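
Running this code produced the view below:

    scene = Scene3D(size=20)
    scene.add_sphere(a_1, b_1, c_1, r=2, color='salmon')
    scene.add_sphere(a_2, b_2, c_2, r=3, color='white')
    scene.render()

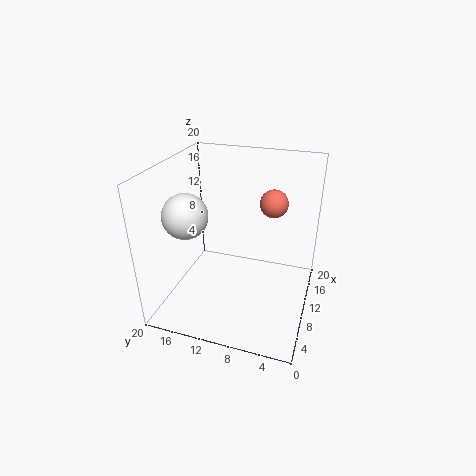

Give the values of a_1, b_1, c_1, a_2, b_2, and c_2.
a_1 = 14, b_1 = 6, c_1 = 14, a_2 = 6.5, b_2 = 16, c_2 = 14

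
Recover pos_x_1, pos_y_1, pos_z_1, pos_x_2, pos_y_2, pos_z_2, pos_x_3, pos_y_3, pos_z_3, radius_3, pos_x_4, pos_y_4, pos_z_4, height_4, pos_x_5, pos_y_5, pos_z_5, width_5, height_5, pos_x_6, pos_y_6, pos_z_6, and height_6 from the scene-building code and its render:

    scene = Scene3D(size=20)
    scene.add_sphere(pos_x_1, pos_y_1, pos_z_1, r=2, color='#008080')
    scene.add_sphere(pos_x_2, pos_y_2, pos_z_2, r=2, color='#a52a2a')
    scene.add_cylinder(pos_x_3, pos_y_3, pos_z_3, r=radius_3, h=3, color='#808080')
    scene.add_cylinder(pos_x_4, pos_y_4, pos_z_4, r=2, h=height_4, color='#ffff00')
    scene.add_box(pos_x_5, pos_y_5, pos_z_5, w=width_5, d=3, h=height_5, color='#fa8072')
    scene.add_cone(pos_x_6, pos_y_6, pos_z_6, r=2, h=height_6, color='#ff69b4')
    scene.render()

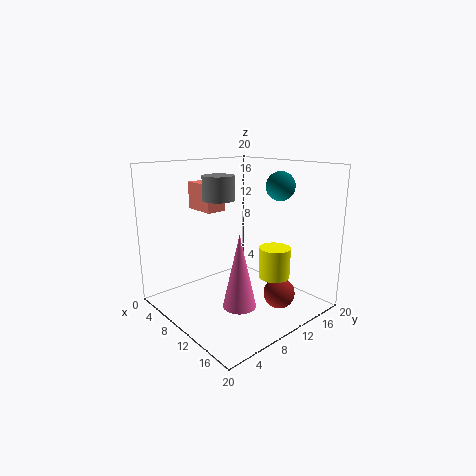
pos_x_1 = 13, pos_y_1 = 15, pos_z_1 = 17, pos_x_2 = 17, pos_y_2 = 11, pos_z_2 = 4, pos_x_3 = 11, pos_y_3 = 6, pos_z_3 = 16, radius_3 = 2, pos_x_4 = 16, pos_y_4 = 11, pos_z_4 = 6, height_4 = 4, pos_x_5 = 1, pos_y_5 = 8, pos_z_5 = 13, width_5 = 5, height_5 = 4, pos_x_6 = 16, pos_y_6 = 5, pos_z_6 = 4, height_6 = 9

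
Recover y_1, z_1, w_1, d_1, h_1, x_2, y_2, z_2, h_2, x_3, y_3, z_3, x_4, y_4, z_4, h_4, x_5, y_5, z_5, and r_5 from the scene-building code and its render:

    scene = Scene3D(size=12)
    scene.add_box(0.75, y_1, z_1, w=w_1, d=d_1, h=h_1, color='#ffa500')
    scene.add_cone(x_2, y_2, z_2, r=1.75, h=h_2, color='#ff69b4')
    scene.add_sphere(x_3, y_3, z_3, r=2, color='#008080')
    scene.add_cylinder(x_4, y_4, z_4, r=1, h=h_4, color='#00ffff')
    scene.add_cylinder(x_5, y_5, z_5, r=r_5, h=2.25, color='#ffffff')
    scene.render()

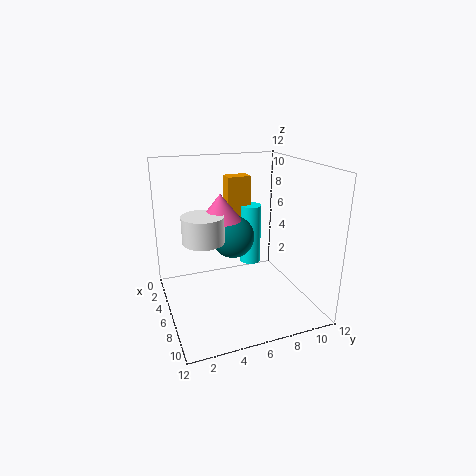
y_1 = 6.5, z_1 = 5, w_1 = 1.5, d_1 = 2.25, h_1 = 5.25, x_2 = 4.5, y_2 = 5, z_2 = 7.25, h_2 = 2.25, x_3 = 2.75, y_3 = 6.75, z_3 = 4.75, x_4 = 2.25, y_4 = 8.75, z_4 = 1.75, h_4 = 5.75, x_5 = 5.25, y_5 = 3.25, z_5 = 5.75, r_5 = 1.75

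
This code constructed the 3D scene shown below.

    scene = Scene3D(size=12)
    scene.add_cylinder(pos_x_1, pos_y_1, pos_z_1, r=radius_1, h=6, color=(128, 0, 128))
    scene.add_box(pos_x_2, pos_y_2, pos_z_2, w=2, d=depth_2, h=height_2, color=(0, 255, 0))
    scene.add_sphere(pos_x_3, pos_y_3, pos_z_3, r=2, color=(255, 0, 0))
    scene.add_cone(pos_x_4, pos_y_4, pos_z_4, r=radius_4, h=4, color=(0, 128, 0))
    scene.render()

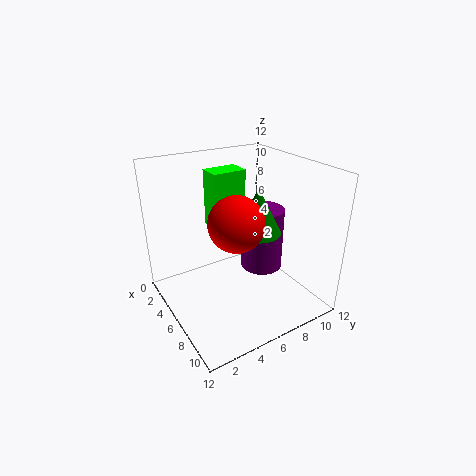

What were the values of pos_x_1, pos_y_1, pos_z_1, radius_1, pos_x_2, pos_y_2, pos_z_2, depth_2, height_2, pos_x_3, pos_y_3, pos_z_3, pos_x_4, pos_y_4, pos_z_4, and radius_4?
pos_x_1 = 4
pos_y_1 = 10
pos_z_1 = 1
radius_1 = 2
pos_x_2 = 2
pos_y_2 = 5
pos_z_2 = 6
depth_2 = 3
height_2 = 5
pos_x_3 = 9
pos_y_3 = 4
pos_z_3 = 9
pos_x_4 = 6
pos_y_4 = 8
pos_z_4 = 6
radius_4 = 2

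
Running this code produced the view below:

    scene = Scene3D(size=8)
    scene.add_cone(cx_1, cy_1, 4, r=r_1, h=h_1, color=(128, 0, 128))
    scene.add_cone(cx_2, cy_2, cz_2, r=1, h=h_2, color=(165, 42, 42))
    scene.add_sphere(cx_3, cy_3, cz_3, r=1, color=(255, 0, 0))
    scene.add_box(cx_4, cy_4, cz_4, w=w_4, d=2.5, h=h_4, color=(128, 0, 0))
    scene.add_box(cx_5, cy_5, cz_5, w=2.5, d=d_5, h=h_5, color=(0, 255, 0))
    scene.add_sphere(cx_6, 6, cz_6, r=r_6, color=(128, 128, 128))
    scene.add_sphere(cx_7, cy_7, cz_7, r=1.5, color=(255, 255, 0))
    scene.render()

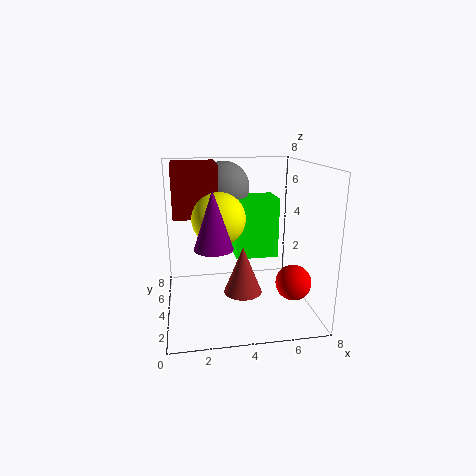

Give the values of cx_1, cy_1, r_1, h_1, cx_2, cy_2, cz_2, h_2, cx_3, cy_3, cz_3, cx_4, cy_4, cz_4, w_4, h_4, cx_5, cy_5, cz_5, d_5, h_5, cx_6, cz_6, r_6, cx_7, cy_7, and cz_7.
cx_1 = 2.5; cy_1 = 2.5; r_1 = 1; h_1 = 3; cx_2 = 4; cy_2 = 2.5; cz_2 = 1.5; h_2 = 2.5; cx_3 = 7; cy_3 = 3; cz_3 = 1.5; cx_4 = 0.5; cy_4 = 4.5; cz_4 = 5; w_4 = 2.5; h_4 = 3; cx_5 = 4; cy_5 = 4.5; cz_5 = 2.5; d_5 = 2; h_5 = 3.5; cx_6 = 3.5; cz_6 = 6.5; r_6 = 1.5; cx_7 = 3; cy_7 = 4.5; cz_7 = 5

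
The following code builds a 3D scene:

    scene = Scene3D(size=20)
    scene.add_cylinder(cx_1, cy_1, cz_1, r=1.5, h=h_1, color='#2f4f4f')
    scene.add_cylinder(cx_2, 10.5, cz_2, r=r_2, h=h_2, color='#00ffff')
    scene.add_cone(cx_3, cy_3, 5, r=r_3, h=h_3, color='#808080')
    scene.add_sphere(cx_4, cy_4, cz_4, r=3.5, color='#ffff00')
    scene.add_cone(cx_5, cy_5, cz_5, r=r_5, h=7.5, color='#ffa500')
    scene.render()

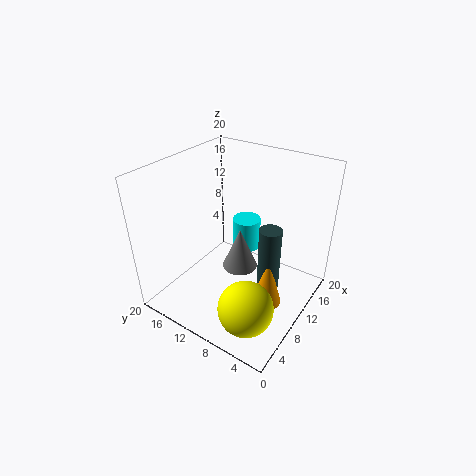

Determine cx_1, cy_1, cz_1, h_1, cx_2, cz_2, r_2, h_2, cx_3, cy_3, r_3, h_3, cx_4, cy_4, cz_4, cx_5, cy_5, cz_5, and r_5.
cx_1 = 10; cy_1 = 5; cz_1 = 4; h_1 = 9; cx_2 = 13; cz_2 = 7; r_2 = 2; h_2 = 4.5; cx_3 = 10.5; cy_3 = 10; r_3 = 2.5; h_3 = 6; cx_4 = 3.5; cy_4 = 4.5; cz_4 = 5; cx_5 = 9; cy_5 = 4.5; cz_5 = 2; r_5 = 2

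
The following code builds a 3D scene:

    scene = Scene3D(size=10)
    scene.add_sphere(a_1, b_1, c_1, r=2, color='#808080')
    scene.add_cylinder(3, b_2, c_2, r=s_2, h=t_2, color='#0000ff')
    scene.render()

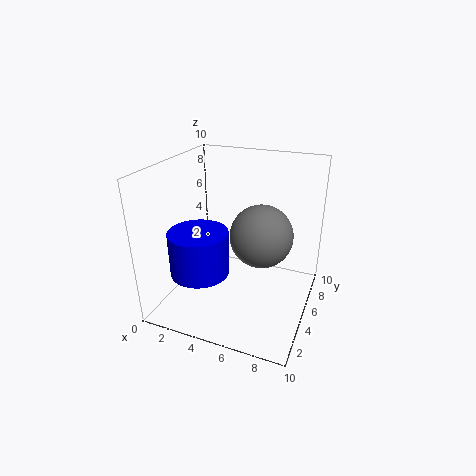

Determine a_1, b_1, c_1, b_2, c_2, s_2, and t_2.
a_1 = 7; b_1 = 4; c_1 = 6; b_2 = 3; c_2 = 3; s_2 = 2; t_2 = 3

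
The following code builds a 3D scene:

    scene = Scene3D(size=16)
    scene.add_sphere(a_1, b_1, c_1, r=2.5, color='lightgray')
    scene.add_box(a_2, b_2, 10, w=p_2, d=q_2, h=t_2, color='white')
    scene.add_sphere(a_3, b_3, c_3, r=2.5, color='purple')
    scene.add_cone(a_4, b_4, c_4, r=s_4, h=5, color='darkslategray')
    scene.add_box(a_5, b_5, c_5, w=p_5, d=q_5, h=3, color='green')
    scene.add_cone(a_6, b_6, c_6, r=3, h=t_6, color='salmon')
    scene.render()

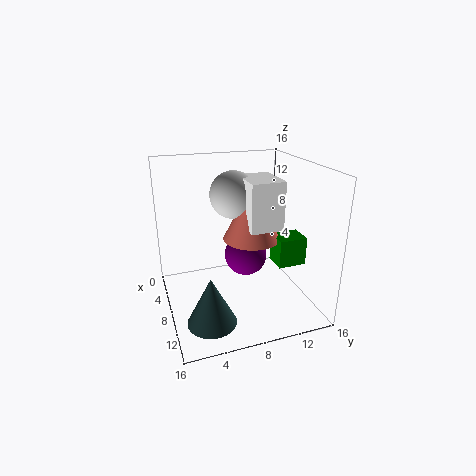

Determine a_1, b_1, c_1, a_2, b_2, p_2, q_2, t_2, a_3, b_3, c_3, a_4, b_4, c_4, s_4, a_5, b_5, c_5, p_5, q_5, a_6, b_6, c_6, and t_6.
a_1 = 8, b_1 = 7.5, c_1 = 13, a_2 = 7.5, b_2 = 8, p_2 = 4.5, q_2 = 3.5, t_2 = 5, a_3 = 6.5, b_3 = 9.5, c_3 = 5, a_4 = 13, b_4 = 3.5, c_4 = 1.5, s_4 = 2.5, a_5 = 10, b_5 = 11, c_5 = 6, p_5 = 2.5, q_5 = 3, a_6 = 9.5, b_6 = 9, c_6 = 8.5, t_6 = 6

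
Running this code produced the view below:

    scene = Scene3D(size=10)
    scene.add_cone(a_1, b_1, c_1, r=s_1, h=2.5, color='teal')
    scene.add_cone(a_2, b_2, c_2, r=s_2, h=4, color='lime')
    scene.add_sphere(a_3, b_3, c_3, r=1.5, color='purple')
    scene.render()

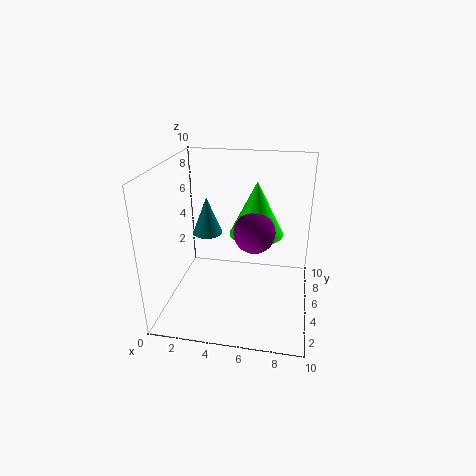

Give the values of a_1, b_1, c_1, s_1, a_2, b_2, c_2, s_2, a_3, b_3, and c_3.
a_1 = 3
b_1 = 4.5
c_1 = 5.5
s_1 = 1
a_2 = 6
b_2 = 7
c_2 = 4.5
s_2 = 2
a_3 = 6
b_3 = 6
c_3 = 5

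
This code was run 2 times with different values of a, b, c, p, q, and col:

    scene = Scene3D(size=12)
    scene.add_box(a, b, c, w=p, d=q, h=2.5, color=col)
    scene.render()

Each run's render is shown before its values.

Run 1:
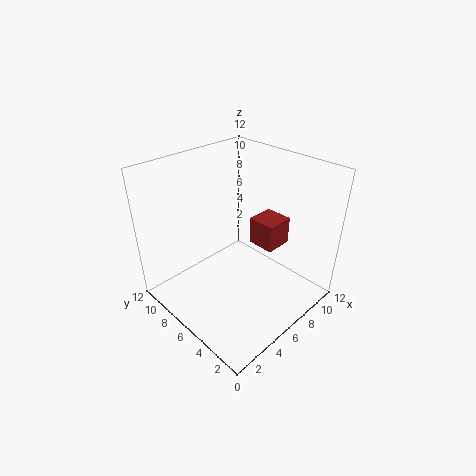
a = 8.5, b = 4.5, c = 4, p = 2.5, q = 2.5, col = 'brown'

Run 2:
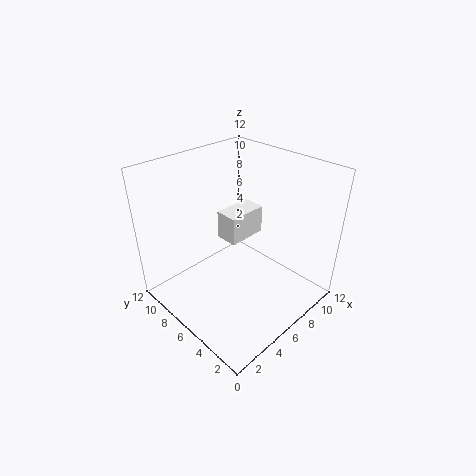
a = 6, b = 6.5, c = 5, p = 3.5, q = 2, col = 'white'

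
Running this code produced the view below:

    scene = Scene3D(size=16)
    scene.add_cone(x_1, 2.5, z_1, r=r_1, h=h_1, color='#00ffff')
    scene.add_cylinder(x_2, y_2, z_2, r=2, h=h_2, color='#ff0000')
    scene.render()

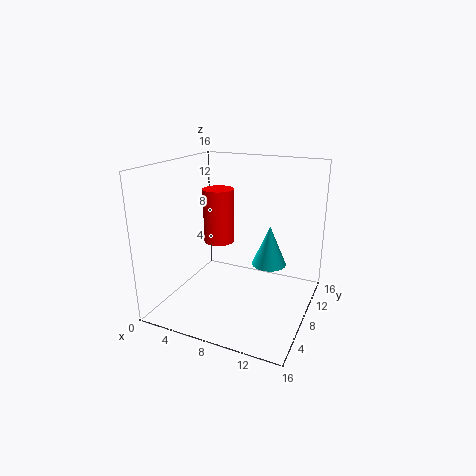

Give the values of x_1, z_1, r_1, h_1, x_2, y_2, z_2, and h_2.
x_1 = 13.5
z_1 = 8.5
r_1 = 1.5
h_1 = 3.5
x_2 = 3
y_2 = 13
z_2 = 5
h_2 = 7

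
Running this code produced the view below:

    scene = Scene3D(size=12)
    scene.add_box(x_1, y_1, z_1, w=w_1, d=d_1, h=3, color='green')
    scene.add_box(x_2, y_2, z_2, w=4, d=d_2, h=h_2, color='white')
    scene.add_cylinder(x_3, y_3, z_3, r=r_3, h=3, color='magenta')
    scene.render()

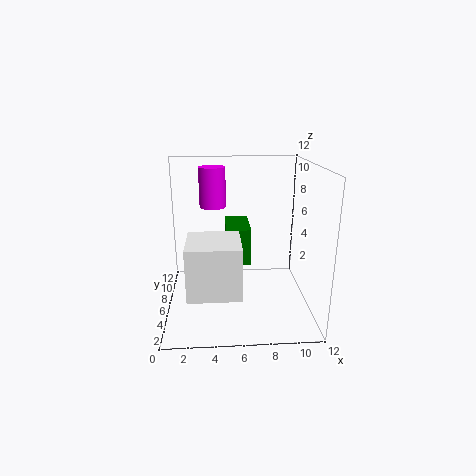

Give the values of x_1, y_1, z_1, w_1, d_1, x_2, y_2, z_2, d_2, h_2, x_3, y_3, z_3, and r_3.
x_1 = 5, y_1 = 5, z_1 = 4, w_1 = 2, d_1 = 4, x_2 = 2, y_2 = 1, z_2 = 3, d_2 = 4, h_2 = 4, x_3 = 4, y_3 = 5, z_3 = 9, r_3 = 1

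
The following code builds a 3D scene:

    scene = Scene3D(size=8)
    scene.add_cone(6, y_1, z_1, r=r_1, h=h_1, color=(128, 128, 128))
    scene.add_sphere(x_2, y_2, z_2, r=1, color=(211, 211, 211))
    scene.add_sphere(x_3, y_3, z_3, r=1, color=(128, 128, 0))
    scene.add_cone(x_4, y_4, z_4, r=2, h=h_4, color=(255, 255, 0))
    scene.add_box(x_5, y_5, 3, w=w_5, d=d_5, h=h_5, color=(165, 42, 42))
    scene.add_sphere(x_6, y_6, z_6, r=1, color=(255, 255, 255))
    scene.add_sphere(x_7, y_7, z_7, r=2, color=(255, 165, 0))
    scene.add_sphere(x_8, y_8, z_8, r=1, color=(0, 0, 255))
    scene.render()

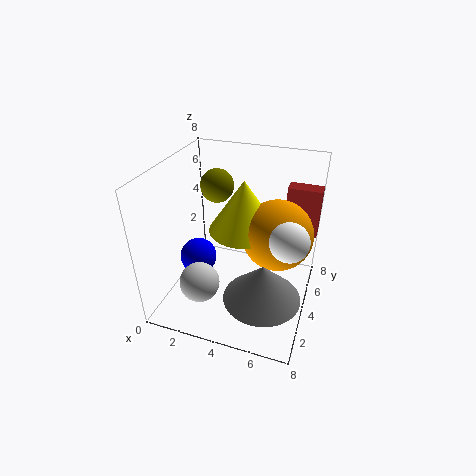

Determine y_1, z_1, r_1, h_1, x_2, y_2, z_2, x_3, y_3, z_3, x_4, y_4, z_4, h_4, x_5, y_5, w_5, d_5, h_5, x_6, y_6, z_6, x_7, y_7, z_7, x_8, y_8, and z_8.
y_1 = 2
z_1 = 2
r_1 = 2
h_1 = 2
x_2 = 3
y_2 = 1
z_2 = 3
x_3 = 2
y_3 = 6
z_3 = 6
x_4 = 4
y_4 = 5
z_4 = 4
h_4 = 3
x_5 = 6
y_5 = 7
w_5 = 2
d_5 = 1
h_5 = 3
x_6 = 7
y_6 = 3
z_6 = 5
x_7 = 6
y_7 = 5
z_7 = 4
x_8 = 2
y_8 = 3
z_8 = 3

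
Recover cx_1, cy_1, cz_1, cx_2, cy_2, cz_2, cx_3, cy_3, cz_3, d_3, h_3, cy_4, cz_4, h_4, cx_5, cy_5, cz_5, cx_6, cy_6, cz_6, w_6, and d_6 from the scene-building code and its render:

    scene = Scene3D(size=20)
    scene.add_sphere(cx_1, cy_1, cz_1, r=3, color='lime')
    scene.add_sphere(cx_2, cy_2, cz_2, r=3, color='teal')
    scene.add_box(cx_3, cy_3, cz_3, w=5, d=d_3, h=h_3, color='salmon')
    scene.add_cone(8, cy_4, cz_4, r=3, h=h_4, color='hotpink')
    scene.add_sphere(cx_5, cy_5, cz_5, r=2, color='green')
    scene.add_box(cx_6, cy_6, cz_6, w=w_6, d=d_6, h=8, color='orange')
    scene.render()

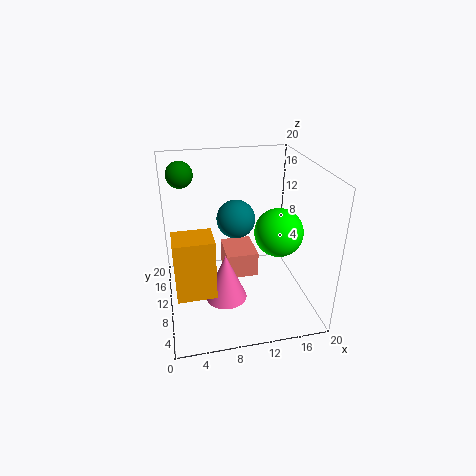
cx_1 = 14
cy_1 = 5
cz_1 = 13
cx_2 = 11
cy_2 = 16
cz_2 = 10
cx_3 = 9
cy_3 = 13
cz_3 = 1
d_3 = 6
h_3 = 4
cy_4 = 9
cz_4 = 1
h_4 = 7
cx_5 = 3
cy_5 = 18
cz_5 = 17
cx_6 = 1
cy_6 = 4
cz_6 = 5
w_6 = 5
d_6 = 4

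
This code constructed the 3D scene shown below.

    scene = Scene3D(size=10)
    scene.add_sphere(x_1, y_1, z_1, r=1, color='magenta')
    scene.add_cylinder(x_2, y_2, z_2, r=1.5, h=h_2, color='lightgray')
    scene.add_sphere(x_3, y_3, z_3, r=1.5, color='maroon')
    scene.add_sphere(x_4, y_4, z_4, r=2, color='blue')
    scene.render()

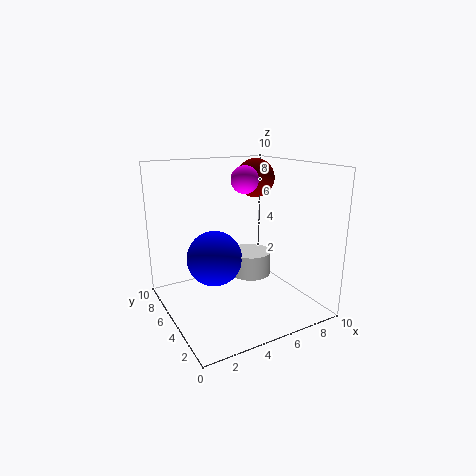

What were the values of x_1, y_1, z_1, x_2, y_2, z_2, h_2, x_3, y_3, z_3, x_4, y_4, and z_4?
x_1 = 6.25
y_1 = 6.25
z_1 = 8.75
x_2 = 6.5
y_2 = 5.75
z_2 = 1.75
h_2 = 1.75
x_3 = 8.25
y_3 = 8
z_3 = 8.5
x_4 = 3.75
y_4 = 6.25
z_4 = 3.25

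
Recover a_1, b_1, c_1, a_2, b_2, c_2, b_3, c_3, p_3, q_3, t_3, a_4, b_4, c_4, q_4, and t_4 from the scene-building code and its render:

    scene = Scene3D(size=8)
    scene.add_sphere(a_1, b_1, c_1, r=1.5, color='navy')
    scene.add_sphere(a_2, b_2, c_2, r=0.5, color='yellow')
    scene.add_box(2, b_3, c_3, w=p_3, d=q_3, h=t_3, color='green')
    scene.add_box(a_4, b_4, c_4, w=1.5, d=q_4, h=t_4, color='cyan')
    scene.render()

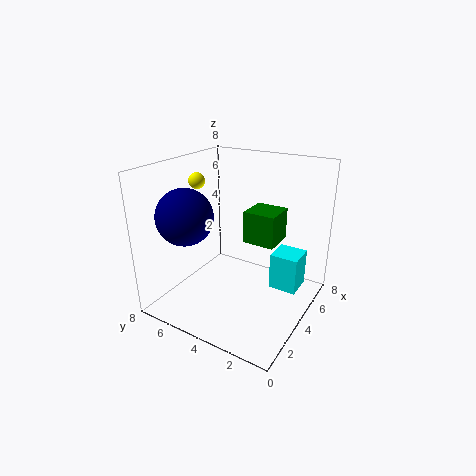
a_1 = 2; b_1 = 6; c_1 = 5.5; a_2 = 5; b_2 = 7.5; c_2 = 6.5; b_3 = 1; c_3 = 5; p_3 = 1.5; q_3 = 1.5; t_3 = 1.5; a_4 = 4; b_4 = 0.5; c_4 = 1.5; q_4 = 1.5; t_4 = 2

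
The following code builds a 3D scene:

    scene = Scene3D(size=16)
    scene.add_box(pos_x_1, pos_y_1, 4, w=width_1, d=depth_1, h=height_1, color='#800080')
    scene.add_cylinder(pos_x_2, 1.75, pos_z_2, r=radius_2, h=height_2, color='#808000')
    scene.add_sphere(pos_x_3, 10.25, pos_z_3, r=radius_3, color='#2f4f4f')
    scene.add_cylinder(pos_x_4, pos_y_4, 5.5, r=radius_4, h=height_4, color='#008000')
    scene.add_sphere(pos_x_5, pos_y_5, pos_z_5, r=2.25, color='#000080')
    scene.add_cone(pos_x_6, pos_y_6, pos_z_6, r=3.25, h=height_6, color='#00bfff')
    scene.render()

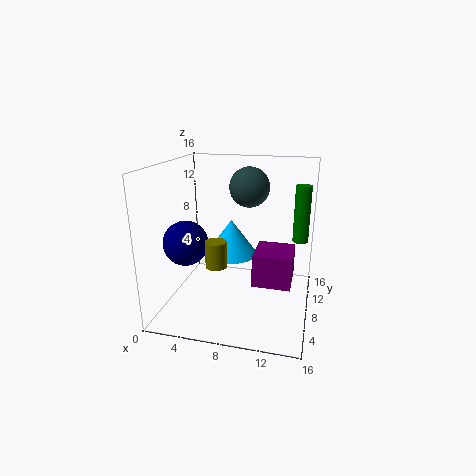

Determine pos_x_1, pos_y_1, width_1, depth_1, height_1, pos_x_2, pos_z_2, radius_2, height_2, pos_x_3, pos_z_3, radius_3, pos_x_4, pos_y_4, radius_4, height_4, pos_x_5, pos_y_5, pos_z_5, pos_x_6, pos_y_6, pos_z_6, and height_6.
pos_x_1 = 10.25, pos_y_1 = 4.75, width_1 = 4, depth_1 = 4.25, height_1 = 3.5, pos_x_2 = 7.5, pos_z_2 = 7.5, radius_2 = 1, height_2 = 2.5, pos_x_3 = 8.75, pos_z_3 = 13.25, radius_3 = 2.25, pos_x_4 = 14.5, pos_y_4 = 15, radius_4 = 1, height_4 = 7.25, pos_x_5 = 3.75, pos_y_5 = 3.5, pos_z_5 = 8.75, pos_x_6 = 6, pos_y_6 = 12.5, pos_z_6 = 4, height_6 = 4.5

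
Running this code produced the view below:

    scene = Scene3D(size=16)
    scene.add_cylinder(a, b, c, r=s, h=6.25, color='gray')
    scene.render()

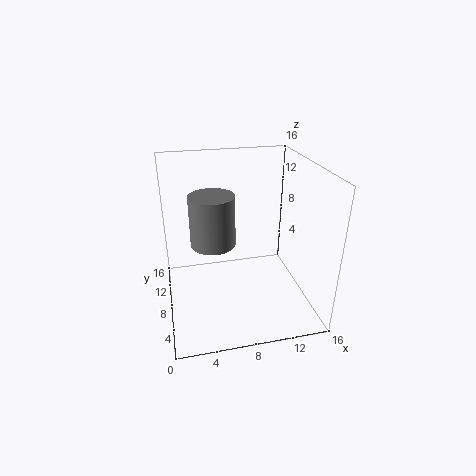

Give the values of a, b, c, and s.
a = 5.75
b = 11.75
c = 5.5
s = 2.75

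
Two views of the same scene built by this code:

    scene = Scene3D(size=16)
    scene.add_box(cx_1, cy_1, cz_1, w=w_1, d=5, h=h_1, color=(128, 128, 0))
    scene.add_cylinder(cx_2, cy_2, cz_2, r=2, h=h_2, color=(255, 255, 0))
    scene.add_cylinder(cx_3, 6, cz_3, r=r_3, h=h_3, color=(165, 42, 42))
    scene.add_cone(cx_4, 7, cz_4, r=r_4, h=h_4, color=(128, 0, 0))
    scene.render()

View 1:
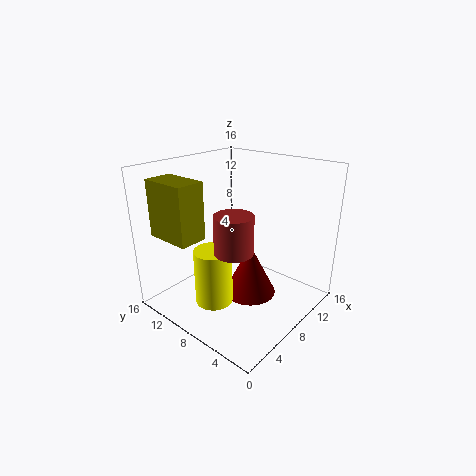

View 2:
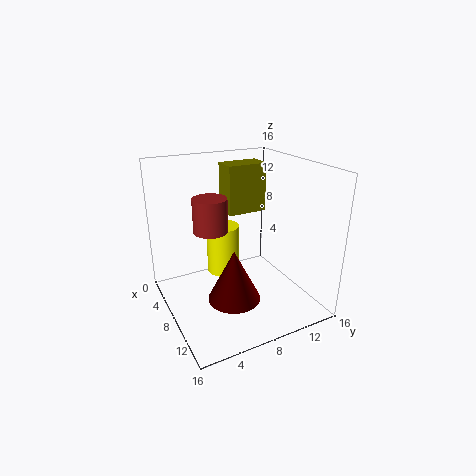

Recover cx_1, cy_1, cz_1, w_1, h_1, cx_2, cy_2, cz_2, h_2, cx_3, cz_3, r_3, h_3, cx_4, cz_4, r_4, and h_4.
cx_1 = 1
cy_1 = 9
cz_1 = 9
w_1 = 3
h_1 = 6
cx_2 = 4
cy_2 = 8
cz_2 = 2
h_2 = 6
cx_3 = 5
cz_3 = 8
r_3 = 2
h_3 = 4
cx_4 = 9
cz_4 = 1
r_4 = 3
h_4 = 6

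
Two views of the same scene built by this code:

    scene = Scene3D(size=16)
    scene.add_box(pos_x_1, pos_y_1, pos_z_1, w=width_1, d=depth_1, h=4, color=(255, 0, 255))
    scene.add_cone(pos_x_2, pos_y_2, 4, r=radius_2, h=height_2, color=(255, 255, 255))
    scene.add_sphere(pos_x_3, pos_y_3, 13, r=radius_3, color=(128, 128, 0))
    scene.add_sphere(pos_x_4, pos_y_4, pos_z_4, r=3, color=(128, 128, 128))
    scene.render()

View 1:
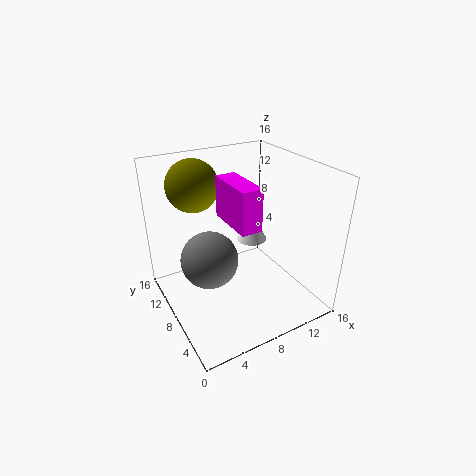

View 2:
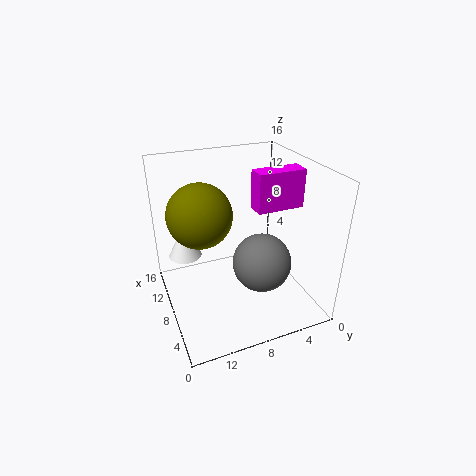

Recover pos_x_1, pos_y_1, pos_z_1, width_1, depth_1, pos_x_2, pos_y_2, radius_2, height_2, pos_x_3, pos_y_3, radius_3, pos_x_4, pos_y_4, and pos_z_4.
pos_x_1 = 5
pos_y_1 = 2
pos_z_1 = 12
width_1 = 2
depth_1 = 5
pos_x_2 = 13
pos_y_2 = 13
radius_2 = 2
height_2 = 4
pos_x_3 = 5
pos_y_3 = 13
radius_3 = 3
pos_x_4 = 4
pos_y_4 = 7
pos_z_4 = 7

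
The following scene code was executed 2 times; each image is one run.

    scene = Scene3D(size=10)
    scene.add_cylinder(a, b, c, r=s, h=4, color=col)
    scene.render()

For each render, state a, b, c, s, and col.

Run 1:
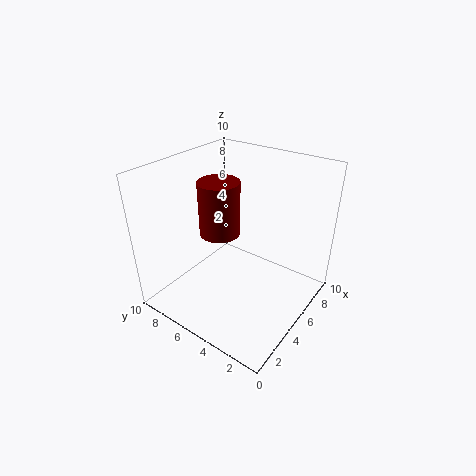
a = 5.5; b = 7; c = 4.5; s = 1.5; col = 'maroon'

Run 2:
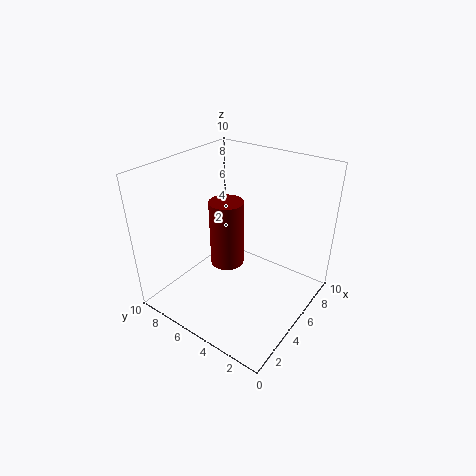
a = 2.5; b = 4; c = 5; s = 1; col = 'maroon'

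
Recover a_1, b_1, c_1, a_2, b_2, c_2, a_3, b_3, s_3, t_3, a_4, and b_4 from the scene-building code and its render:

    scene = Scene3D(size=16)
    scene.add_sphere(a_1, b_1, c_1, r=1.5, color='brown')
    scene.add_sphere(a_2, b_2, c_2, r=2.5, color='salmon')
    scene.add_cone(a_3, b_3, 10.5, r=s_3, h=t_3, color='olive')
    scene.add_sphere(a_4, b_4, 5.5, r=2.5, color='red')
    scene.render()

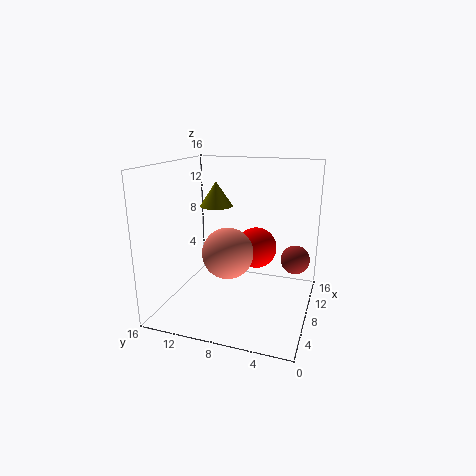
a_1 = 7.5; b_1 = 1.5; c_1 = 6.5; a_2 = 3.5; b_2 = 7.5; c_2 = 8; a_3 = 11.5; b_3 = 12; s_3 = 2; t_3 = 3; a_4 = 12; b_4 = 7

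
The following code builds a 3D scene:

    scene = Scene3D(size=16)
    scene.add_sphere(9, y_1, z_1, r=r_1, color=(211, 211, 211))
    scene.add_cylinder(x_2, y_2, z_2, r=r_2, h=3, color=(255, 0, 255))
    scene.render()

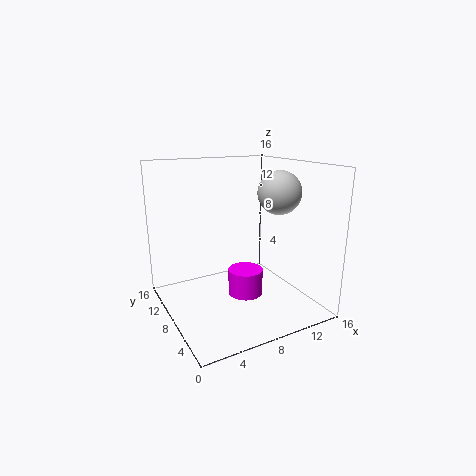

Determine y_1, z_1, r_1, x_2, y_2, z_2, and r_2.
y_1 = 2
z_1 = 14
r_1 = 2
x_2 = 9
y_2 = 8
z_2 = 1
r_2 = 2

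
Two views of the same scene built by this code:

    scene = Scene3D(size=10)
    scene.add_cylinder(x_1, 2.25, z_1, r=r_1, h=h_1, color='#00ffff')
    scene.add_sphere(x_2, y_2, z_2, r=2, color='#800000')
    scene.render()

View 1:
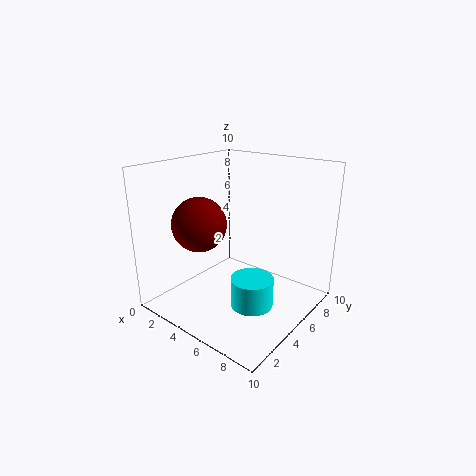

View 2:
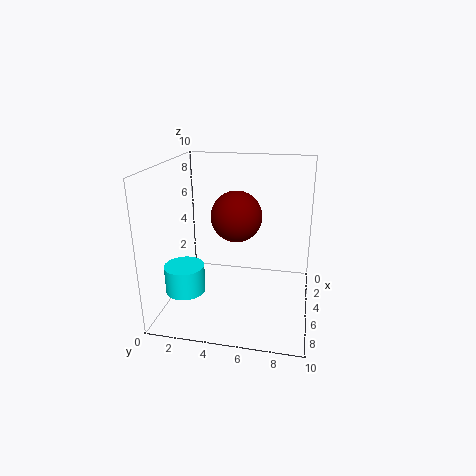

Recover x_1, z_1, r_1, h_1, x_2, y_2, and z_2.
x_1 = 8.25; z_1 = 2.5; r_1 = 1.25; h_1 = 1.75; x_2 = 2; y_2 = 4.25; z_2 = 5.5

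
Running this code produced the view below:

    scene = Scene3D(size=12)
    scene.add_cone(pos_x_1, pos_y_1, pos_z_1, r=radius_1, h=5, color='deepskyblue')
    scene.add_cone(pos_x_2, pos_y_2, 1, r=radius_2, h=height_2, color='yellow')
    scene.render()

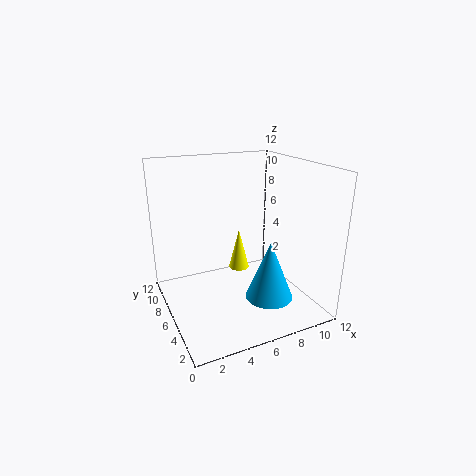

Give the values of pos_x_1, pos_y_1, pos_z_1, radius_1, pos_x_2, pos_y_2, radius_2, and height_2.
pos_x_1 = 8; pos_y_1 = 4; pos_z_1 = 1; radius_1 = 2; pos_x_2 = 8; pos_y_2 = 10; radius_2 = 1; height_2 = 4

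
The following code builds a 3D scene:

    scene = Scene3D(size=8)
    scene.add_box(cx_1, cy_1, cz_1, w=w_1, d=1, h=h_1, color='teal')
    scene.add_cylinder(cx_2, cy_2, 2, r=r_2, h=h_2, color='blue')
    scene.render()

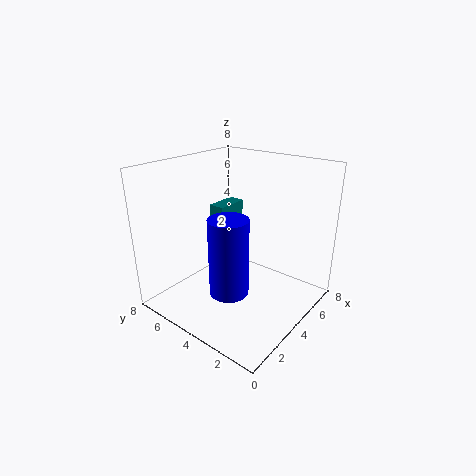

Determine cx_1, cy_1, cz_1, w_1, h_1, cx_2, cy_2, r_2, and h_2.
cx_1 = 5; cy_1 = 6; cz_1 = 4; w_1 = 2; h_1 = 1; cx_2 = 2; cy_2 = 3; r_2 = 1; h_2 = 4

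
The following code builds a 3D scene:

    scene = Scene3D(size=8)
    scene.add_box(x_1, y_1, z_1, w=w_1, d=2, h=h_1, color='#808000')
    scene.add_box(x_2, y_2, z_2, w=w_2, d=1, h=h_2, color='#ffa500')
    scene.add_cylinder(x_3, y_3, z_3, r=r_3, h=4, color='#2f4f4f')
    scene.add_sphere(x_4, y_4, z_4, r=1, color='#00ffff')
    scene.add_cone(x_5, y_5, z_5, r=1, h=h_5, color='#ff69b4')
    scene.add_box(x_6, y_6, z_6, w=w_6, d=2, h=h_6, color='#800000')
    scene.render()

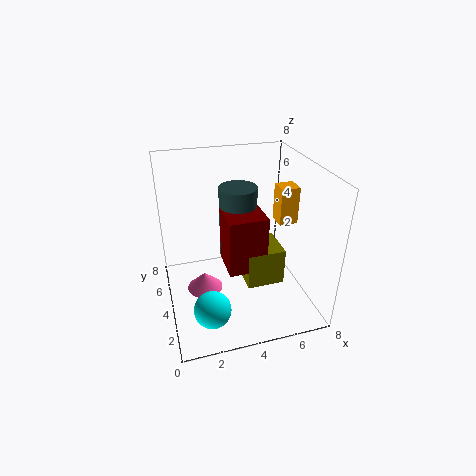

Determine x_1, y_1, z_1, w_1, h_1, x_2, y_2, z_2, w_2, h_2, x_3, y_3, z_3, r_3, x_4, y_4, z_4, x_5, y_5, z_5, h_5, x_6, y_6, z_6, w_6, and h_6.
x_1 = 4, y_1 = 2, z_1 = 2, w_1 = 2, h_1 = 2, x_2 = 6, y_2 = 3, z_2 = 5, w_2 = 1, h_2 = 2, x_3 = 4, y_3 = 4, z_3 = 3, r_3 = 1, x_4 = 2, y_4 = 2, z_4 = 1, x_5 = 2, y_5 = 4, z_5 = 1, h_5 = 1, x_6 = 3, y_6 = 2, z_6 = 3, w_6 = 2, h_6 = 3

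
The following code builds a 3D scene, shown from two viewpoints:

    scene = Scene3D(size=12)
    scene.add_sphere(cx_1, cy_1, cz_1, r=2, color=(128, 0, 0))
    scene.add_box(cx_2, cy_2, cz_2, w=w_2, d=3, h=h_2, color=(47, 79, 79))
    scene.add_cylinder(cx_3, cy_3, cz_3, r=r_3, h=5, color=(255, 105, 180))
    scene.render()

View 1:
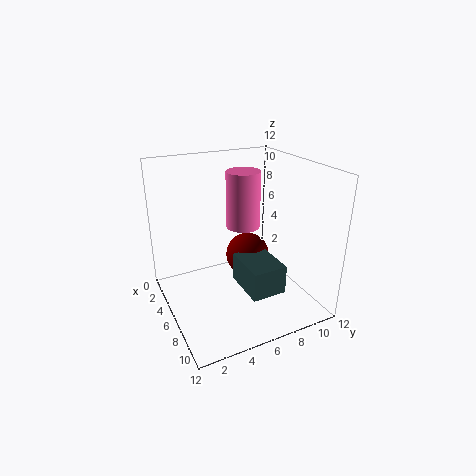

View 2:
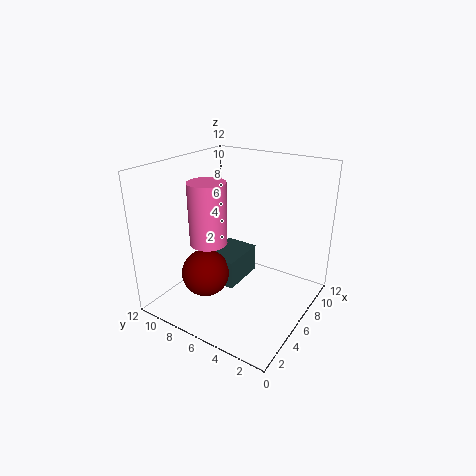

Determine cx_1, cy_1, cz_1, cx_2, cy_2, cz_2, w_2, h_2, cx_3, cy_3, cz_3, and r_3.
cx_1 = 4, cy_1 = 8, cz_1 = 3, cx_2 = 5, cy_2 = 6, cz_2 = 1.5, w_2 = 4, h_2 = 2.5, cx_3 = 4, cy_3 = 7.5, cz_3 = 6, r_3 = 1.5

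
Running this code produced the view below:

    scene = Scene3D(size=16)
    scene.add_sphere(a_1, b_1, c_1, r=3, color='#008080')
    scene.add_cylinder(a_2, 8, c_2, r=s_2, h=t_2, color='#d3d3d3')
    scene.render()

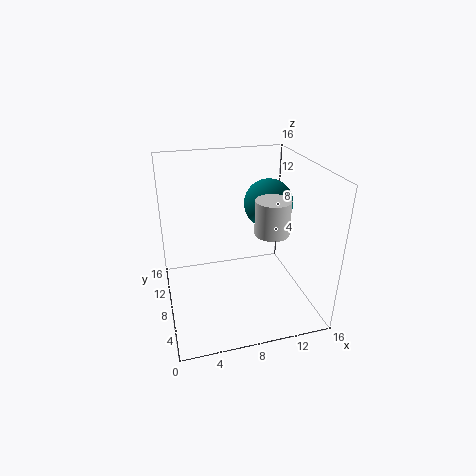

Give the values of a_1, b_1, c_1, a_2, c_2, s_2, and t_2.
a_1 = 13, b_1 = 12, c_1 = 10, a_2 = 12, c_2 = 8, s_2 = 2, t_2 = 4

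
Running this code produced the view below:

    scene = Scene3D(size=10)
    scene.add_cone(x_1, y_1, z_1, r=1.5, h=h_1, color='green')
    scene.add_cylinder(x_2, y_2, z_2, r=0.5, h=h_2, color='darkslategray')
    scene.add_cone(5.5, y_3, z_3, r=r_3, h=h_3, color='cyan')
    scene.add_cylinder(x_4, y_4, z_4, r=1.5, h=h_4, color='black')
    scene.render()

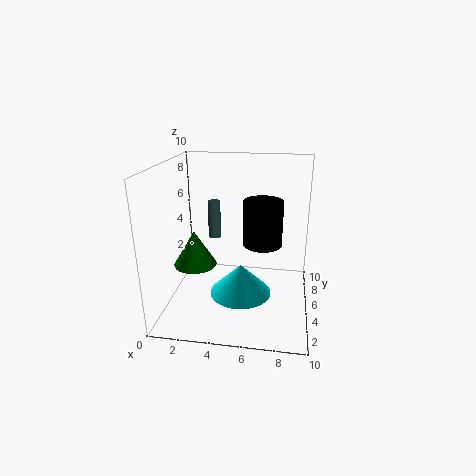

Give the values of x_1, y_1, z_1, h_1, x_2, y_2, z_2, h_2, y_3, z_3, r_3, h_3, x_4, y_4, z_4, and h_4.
x_1 = 2; y_1 = 4.5; z_1 = 3; h_1 = 2.5; x_2 = 2.5; y_2 = 8.5; z_2 = 3.5; h_2 = 3; y_3 = 3; z_3 = 2; r_3 = 2; h_3 = 2; x_4 = 6.5; y_4 = 7.5; z_4 = 3.5; h_4 = 3.5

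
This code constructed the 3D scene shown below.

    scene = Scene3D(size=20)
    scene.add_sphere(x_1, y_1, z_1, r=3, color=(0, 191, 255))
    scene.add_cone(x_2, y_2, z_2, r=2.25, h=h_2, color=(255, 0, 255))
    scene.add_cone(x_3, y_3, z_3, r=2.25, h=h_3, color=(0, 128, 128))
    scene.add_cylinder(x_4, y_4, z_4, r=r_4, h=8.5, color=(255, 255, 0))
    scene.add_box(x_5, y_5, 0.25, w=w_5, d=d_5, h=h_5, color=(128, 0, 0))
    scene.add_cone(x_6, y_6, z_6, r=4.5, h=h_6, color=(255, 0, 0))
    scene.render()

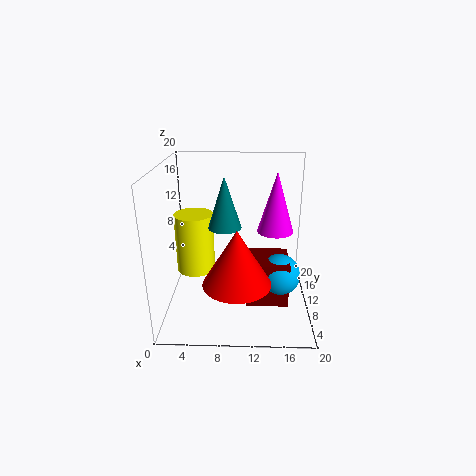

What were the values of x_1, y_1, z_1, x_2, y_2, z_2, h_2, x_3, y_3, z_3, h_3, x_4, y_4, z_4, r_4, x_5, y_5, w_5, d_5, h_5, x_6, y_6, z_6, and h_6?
x_1 = 16
y_1 = 10
z_1 = 4.25
x_2 = 14.75
y_2 = 6.75
z_2 = 12.5
h_2 = 7.5
x_3 = 8.25
y_3 = 9.5
z_3 = 11.75
h_3 = 7
x_4 = 3.75
y_4 = 11.25
z_4 = 4.5
r_4 = 2.75
x_5 = 11.25
y_5 = 7.75
w_5 = 6
d_5 = 5.75
h_5 = 6.5
x_6 = 10
y_6 = 5.5
z_6 = 5.5
h_6 = 7.5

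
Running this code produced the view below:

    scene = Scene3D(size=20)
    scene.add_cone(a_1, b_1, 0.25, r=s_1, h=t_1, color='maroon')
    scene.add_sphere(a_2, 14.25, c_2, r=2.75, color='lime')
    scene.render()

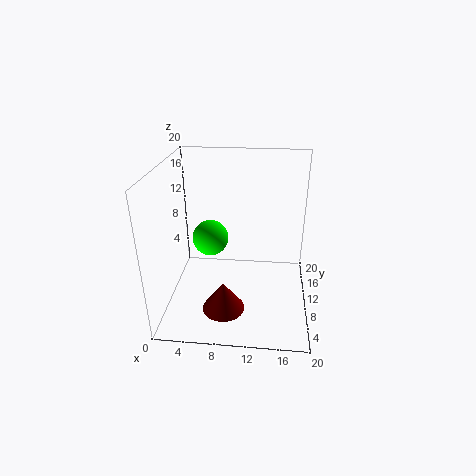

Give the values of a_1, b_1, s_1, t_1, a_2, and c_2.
a_1 = 8.25, b_1 = 6.75, s_1 = 3, t_1 = 4.25, a_2 = 5.25, c_2 = 7.5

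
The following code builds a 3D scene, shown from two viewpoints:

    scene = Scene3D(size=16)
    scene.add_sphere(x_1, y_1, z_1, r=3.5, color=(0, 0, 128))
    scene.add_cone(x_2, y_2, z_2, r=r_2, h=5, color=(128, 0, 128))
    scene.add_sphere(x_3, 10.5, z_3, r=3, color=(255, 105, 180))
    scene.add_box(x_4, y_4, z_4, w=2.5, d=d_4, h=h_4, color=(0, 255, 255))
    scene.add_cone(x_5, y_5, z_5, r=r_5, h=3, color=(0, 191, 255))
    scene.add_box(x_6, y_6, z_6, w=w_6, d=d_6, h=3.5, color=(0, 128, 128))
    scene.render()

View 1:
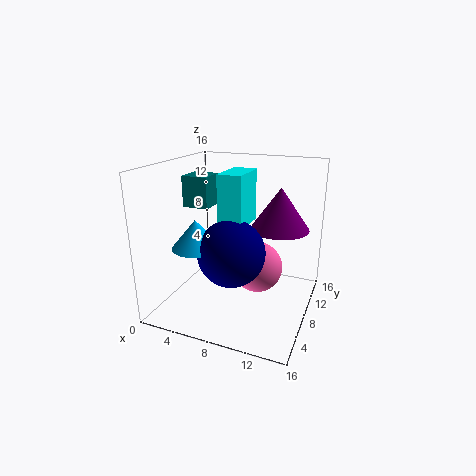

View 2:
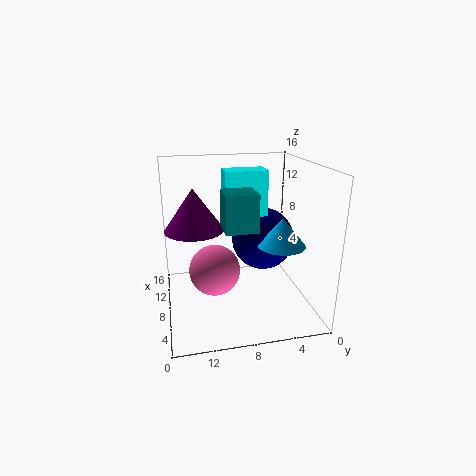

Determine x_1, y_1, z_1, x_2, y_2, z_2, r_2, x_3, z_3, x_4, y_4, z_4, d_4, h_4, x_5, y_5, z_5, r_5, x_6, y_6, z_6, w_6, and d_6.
x_1 = 8.5; y_1 = 5; z_1 = 7.5; x_2 = 11.5; y_2 = 12.5; z_2 = 8; r_2 = 3.5; x_3 = 9.5; z_3 = 3.5; x_4 = 7; y_4 = 5; z_4 = 10; d_4 = 4.5; h_4 = 5.5; x_5 = 5; y_5 = 4; z_5 = 8; r_5 = 2.5; x_6 = 1.5; y_6 = 7.5; z_6 = 11; w_6 = 3; d_6 = 3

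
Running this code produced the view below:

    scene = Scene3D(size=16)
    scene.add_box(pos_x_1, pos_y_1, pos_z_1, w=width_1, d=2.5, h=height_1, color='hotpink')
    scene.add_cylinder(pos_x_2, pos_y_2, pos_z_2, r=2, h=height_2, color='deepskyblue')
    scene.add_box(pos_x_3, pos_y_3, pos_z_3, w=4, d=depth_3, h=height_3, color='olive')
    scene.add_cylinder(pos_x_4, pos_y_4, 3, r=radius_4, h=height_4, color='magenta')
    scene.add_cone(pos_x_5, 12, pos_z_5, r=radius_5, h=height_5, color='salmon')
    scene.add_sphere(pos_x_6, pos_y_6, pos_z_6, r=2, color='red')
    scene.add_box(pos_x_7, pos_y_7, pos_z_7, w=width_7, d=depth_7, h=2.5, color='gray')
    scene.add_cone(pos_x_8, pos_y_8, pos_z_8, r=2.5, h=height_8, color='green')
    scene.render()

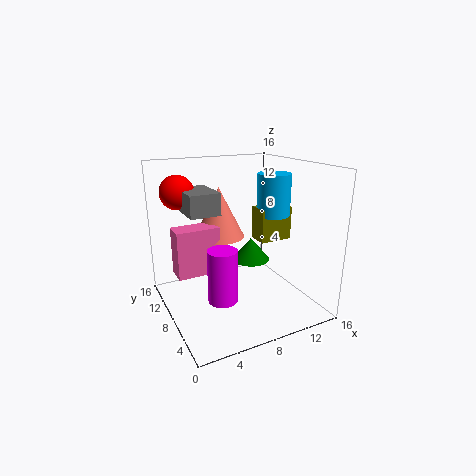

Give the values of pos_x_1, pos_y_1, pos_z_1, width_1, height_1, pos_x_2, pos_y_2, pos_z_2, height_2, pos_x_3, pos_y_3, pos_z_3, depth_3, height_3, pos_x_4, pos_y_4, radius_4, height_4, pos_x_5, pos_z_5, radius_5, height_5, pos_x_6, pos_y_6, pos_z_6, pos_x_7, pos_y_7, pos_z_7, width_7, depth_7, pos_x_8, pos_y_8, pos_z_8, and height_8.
pos_x_1 = 1.5; pos_y_1 = 9.5; pos_z_1 = 3.5; width_1 = 5; height_1 = 5.5; pos_x_2 = 13.5; pos_y_2 = 9.5; pos_z_2 = 9.5; height_2 = 5; pos_x_3 = 11.5; pos_y_3 = 8.5; pos_z_3 = 6.5; depth_3 = 2.5; height_3 = 4; pos_x_4 = 4.5; pos_y_4 = 4.5; radius_4 = 1.5; height_4 = 5.5; pos_x_5 = 7.5; pos_z_5 = 7; radius_5 = 3; height_5 = 6; pos_x_6 = 3; pos_y_6 = 13.5; pos_z_6 = 12.5; pos_x_7 = 3; pos_y_7 = 9; pos_z_7 = 10.5; width_7 = 3.5; depth_7 = 5; pos_x_8 = 12.5; pos_y_8 = 13; pos_z_8 = 2.5; height_8 = 3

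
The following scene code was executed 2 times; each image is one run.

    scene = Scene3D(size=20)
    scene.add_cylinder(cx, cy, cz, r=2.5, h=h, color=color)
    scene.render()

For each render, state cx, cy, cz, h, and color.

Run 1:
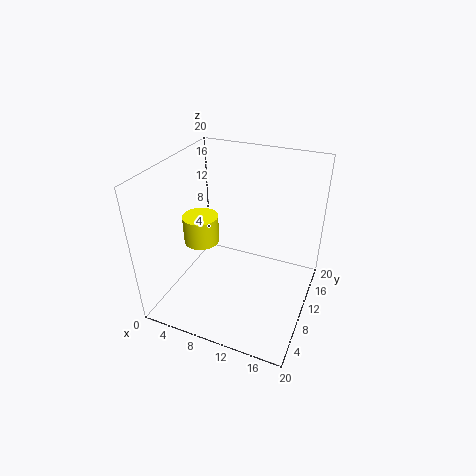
cx = 4.5
cy = 9.5
cz = 8.5
h = 4
color = 'yellow'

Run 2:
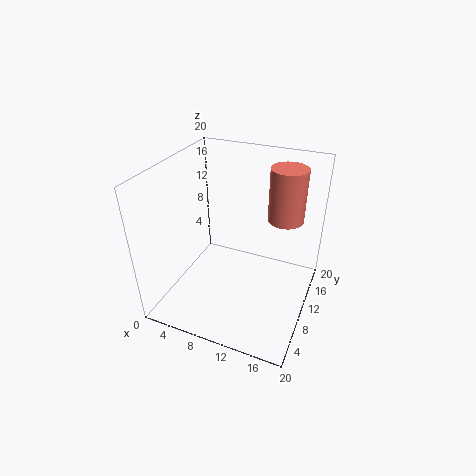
cx = 15.5
cy = 14
cz = 12
h = 7.5
color = 'salmon'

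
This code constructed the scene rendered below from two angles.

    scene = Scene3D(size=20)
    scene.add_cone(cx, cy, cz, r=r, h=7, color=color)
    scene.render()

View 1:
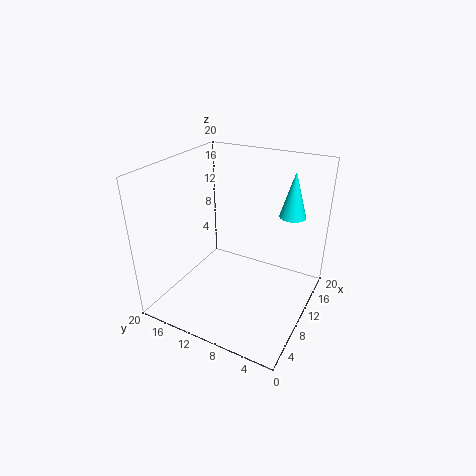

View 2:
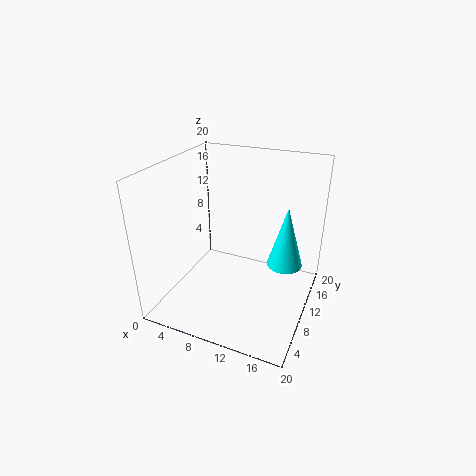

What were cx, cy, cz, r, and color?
cx = 18; cy = 5; cz = 11; r = 2; color = 'cyan'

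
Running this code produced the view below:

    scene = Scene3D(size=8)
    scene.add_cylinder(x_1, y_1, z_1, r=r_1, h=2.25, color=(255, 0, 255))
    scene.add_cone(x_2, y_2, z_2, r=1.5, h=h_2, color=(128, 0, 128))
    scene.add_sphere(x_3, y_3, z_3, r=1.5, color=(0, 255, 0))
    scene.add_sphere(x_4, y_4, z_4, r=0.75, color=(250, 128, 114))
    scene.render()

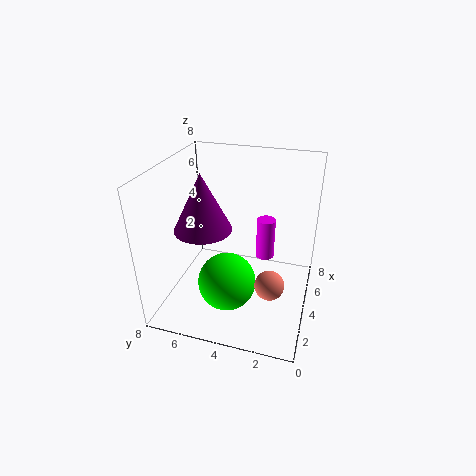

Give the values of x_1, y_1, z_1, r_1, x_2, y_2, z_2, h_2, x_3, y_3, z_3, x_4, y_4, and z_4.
x_1 = 4.25
y_1 = 2.5
z_1 = 3
r_1 = 0.5
x_2 = 2.75
y_2 = 5.5
z_2 = 5
h_2 = 3
x_3 = 2
y_3 = 4
z_3 = 2.5
x_4 = 2
y_4 = 1.75
z_4 = 2.75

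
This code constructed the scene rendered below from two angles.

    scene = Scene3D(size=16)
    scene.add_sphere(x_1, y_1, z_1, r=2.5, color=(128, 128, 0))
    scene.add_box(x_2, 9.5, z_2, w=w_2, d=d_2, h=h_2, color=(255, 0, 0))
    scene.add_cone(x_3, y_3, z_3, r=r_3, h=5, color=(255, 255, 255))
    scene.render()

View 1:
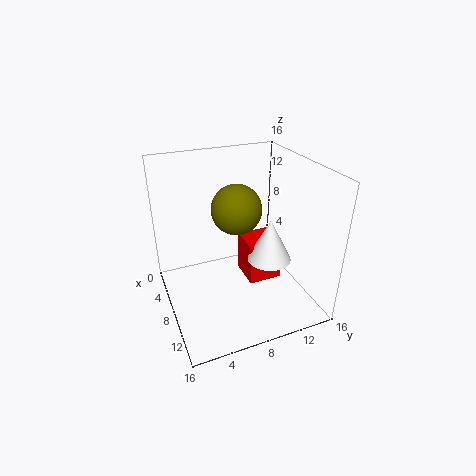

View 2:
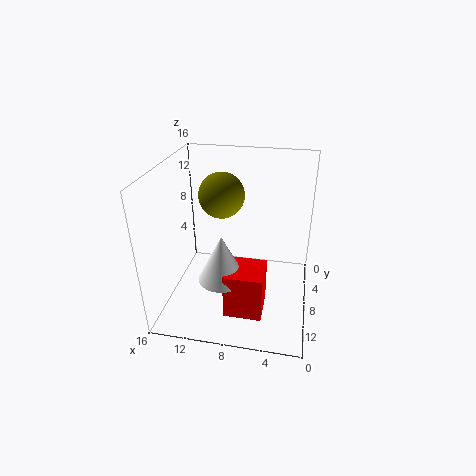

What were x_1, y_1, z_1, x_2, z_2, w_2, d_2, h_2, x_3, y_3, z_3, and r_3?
x_1 = 10, y_1 = 7, z_1 = 12.5, x_2 = 4.5, z_2 = 1.5, w_2 = 4, d_2 = 4, h_2 = 5, x_3 = 9, y_3 = 11.5, z_3 = 5, r_3 = 2.5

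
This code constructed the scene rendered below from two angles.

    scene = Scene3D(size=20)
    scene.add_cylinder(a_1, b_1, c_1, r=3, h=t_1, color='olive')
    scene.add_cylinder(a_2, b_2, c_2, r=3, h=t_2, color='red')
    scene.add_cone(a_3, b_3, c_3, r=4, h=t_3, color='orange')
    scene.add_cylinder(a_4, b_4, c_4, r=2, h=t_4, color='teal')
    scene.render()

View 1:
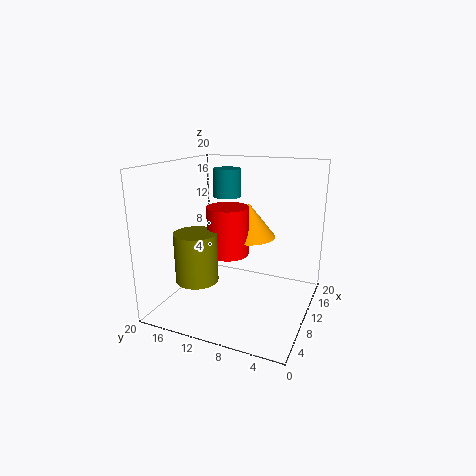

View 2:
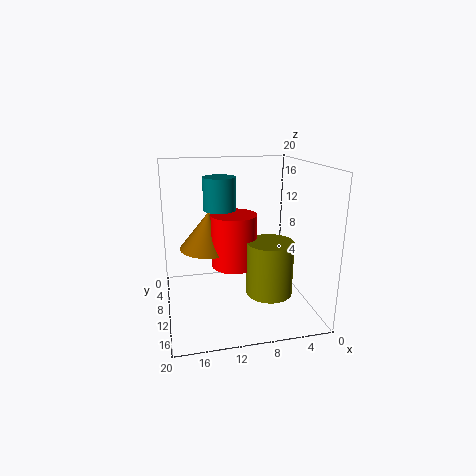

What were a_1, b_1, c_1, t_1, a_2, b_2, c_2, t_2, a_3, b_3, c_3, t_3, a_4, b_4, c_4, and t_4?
a_1 = 7; b_1 = 15; c_1 = 4; t_1 = 7; a_2 = 11; b_2 = 12; c_2 = 7; t_2 = 7; a_3 = 14; b_3 = 10; c_3 = 9; t_3 = 5; a_4 = 13; b_4 = 13; c_4 = 15; t_4 = 4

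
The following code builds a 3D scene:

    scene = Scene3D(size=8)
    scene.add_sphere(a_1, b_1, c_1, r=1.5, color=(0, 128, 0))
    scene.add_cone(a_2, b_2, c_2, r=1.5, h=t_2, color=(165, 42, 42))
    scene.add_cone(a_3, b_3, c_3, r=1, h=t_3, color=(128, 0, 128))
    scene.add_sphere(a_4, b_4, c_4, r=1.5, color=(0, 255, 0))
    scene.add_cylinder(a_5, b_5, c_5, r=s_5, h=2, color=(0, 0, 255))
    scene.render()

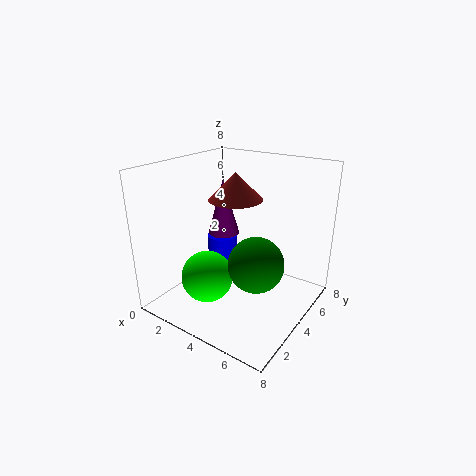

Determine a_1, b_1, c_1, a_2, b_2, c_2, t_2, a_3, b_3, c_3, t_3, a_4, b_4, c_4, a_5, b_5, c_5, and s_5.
a_1 = 5.5; b_1 = 3.5; c_1 = 3; a_2 = 3.5; b_2 = 4.5; c_2 = 6; t_2 = 1.5; a_3 = 1.5; b_3 = 6; c_3 = 3; t_3 = 3.5; a_4 = 2.5; b_4 = 3; c_4 = 1.5; a_5 = 1; b_5 = 6.5; c_5 = 0.5; s_5 = 1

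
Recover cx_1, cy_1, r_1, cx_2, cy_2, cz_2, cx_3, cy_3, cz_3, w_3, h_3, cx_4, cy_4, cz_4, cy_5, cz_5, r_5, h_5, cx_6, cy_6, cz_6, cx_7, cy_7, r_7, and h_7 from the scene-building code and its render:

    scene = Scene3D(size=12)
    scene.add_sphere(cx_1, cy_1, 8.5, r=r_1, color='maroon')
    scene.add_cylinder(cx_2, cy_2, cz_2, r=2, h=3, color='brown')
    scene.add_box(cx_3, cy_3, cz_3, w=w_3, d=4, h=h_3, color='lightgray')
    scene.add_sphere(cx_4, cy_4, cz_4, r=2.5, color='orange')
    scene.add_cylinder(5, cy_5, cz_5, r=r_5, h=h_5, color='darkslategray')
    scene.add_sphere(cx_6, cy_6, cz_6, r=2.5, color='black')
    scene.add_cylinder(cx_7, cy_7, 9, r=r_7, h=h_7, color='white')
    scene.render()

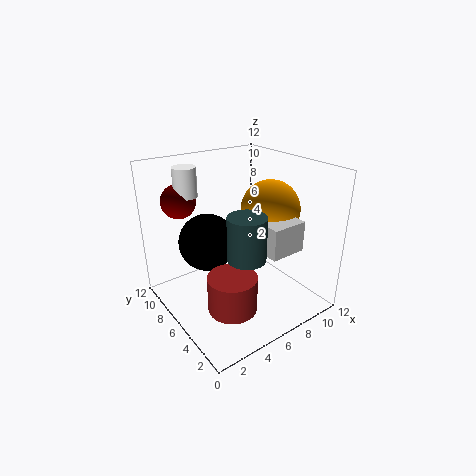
cx_1 = 3
cy_1 = 10.5
r_1 = 1.5
cx_2 = 4
cy_2 = 4
cz_2 = 1
cx_3 = 6.5
cy_3 = 2
cz_3 = 5.5
w_3 = 3
h_3 = 2.5
cx_4 = 9
cy_4 = 5.5
cz_4 = 8
cy_5 = 3.5
cz_5 = 5.5
r_5 = 1.5
h_5 = 3.5
cx_6 = 4.5
cy_6 = 8.5
cz_6 = 5
cx_7 = 3.5
cy_7 = 10
r_7 = 1
h_7 = 2.5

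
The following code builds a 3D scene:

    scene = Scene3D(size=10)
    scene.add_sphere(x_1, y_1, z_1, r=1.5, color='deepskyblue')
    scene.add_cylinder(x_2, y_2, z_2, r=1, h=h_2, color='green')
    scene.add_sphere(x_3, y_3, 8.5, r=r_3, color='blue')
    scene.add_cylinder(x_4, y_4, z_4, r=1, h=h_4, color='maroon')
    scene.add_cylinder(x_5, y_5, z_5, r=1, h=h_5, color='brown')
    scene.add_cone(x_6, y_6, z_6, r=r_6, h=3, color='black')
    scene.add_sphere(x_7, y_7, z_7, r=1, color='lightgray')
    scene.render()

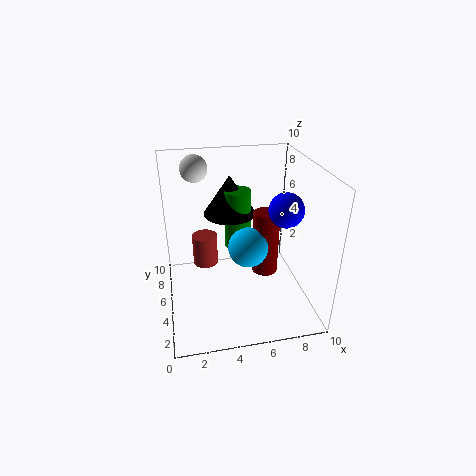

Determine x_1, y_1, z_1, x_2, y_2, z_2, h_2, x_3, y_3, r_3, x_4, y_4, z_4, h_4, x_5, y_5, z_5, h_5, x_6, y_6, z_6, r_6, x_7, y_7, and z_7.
x_1 = 6; y_1 = 6; z_1 = 3.5; x_2 = 5.5; y_2 = 7.5; z_2 = 3; h_2 = 4.5; x_3 = 7; y_3 = 1.5; r_3 = 1; x_4 = 7.5; y_4 = 6.5; z_4 = 1; h_4 = 5; x_5 = 3; y_5 = 8.5; z_5 = 1; h_5 = 2.5; x_6 = 5; y_6 = 8; z_6 = 5.5; r_6 = 2; x_7 = 2.5; y_7 = 8.5; z_7 = 9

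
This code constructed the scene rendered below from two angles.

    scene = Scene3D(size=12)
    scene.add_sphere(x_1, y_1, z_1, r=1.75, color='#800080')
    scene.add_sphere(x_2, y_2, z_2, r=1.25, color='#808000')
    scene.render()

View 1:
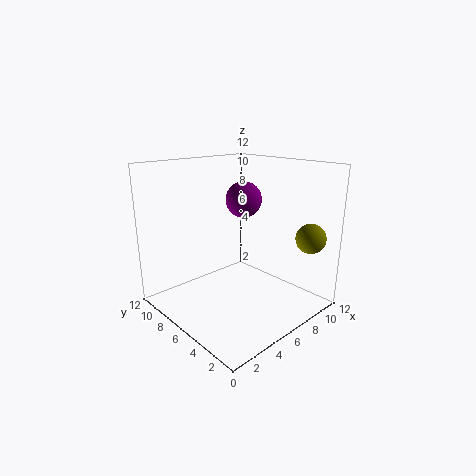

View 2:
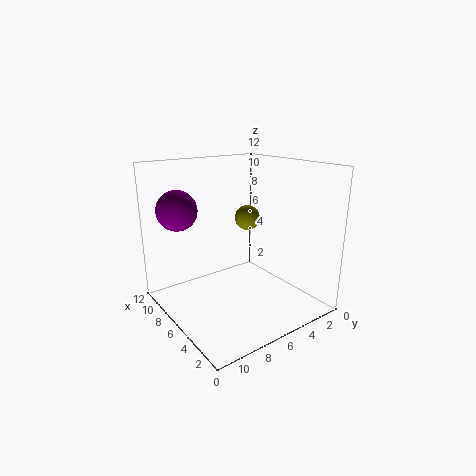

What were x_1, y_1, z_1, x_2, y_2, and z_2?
x_1 = 10, y_1 = 9.5, z_1 = 8, x_2 = 10.25, y_2 = 1.75, z_2 = 6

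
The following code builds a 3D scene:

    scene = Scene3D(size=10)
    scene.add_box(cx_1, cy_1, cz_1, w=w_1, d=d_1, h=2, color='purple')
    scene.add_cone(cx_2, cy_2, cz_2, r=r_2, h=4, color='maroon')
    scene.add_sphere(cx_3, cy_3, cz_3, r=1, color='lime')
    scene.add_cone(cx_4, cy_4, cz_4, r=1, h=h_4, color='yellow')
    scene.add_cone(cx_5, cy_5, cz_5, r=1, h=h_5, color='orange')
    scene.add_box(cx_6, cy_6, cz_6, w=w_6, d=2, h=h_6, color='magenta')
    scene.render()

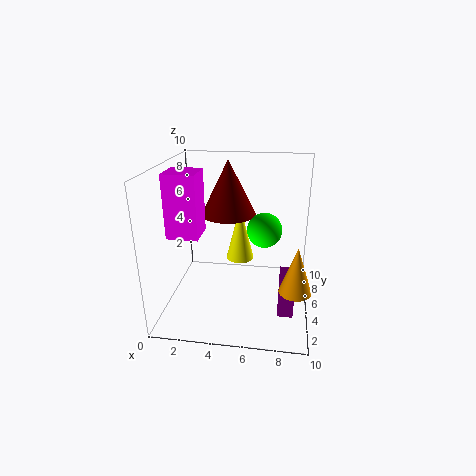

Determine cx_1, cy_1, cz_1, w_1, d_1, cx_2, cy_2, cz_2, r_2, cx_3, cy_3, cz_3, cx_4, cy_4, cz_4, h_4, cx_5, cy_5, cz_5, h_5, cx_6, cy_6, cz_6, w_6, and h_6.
cx_1 = 8
cy_1 = 2
cz_1 = 1
w_1 = 1
d_1 = 3
cx_2 = 4
cy_2 = 7
cz_2 = 6
r_2 = 2
cx_3 = 7
cy_3 = 2
cz_3 = 7
cx_4 = 5
cy_4 = 6
cz_4 = 3
h_4 = 4
cx_5 = 9
cy_5 = 2
cz_5 = 3
h_5 = 3
cx_6 = 1
cy_6 = 2
cz_6 = 6
w_6 = 2
h_6 = 4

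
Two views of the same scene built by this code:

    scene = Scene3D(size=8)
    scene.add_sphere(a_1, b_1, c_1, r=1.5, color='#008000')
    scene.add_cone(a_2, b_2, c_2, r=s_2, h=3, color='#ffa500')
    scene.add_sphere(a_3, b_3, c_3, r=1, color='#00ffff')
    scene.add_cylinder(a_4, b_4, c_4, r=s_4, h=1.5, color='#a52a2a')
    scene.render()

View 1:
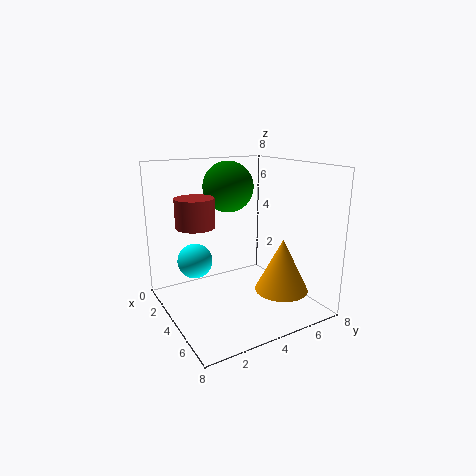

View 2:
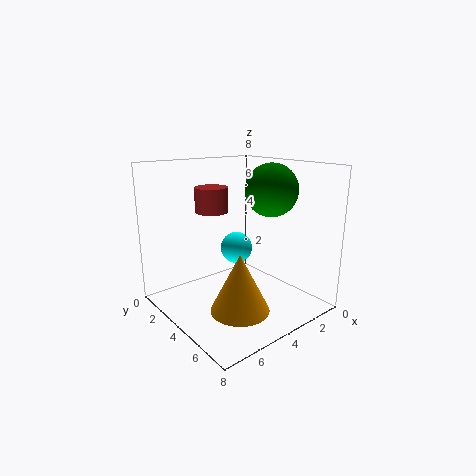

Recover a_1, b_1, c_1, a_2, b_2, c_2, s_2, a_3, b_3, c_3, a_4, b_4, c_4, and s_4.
a_1 = 2, b_1 = 4.5, c_1 = 6.5, a_2 = 5.5, b_2 = 6, c_2 = 1, s_2 = 1.5, a_3 = 2.5, b_3 = 2, c_3 = 2.5, a_4 = 4, b_4 = 1.5, c_4 = 5, s_4 = 1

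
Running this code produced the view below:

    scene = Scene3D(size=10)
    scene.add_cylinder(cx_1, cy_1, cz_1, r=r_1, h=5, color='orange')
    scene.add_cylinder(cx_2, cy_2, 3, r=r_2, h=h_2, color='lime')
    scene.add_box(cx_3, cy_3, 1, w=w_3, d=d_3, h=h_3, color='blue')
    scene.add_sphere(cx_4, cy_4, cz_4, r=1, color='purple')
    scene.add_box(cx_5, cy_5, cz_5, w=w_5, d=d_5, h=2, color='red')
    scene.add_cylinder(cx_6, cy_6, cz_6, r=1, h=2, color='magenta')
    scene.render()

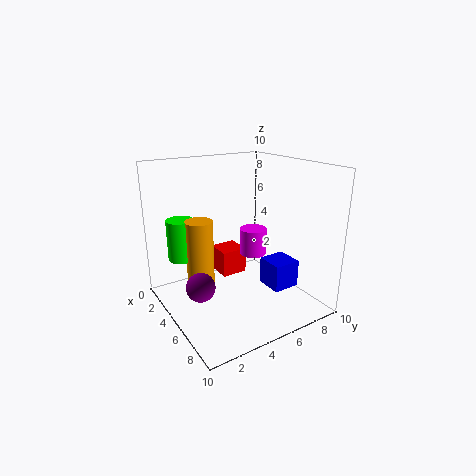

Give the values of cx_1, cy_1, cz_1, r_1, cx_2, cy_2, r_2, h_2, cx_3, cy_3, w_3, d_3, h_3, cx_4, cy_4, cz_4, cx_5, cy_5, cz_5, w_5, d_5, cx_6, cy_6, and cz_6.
cx_1 = 3, cy_1 = 3, cz_1 = 1, r_1 = 1, cx_2 = 2, cy_2 = 2, r_2 = 1, h_2 = 3, cx_3 = 5, cy_3 = 7, w_3 = 2, d_3 = 2, h_3 = 2, cx_4 = 5, cy_4 = 2, cz_4 = 2, cx_5 = 1, cy_5 = 5, cz_5 = 1, w_5 = 2, d_5 = 2, cx_6 = 4, cy_6 = 7, cz_6 = 3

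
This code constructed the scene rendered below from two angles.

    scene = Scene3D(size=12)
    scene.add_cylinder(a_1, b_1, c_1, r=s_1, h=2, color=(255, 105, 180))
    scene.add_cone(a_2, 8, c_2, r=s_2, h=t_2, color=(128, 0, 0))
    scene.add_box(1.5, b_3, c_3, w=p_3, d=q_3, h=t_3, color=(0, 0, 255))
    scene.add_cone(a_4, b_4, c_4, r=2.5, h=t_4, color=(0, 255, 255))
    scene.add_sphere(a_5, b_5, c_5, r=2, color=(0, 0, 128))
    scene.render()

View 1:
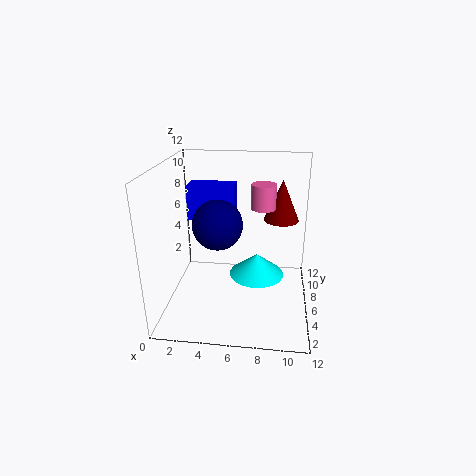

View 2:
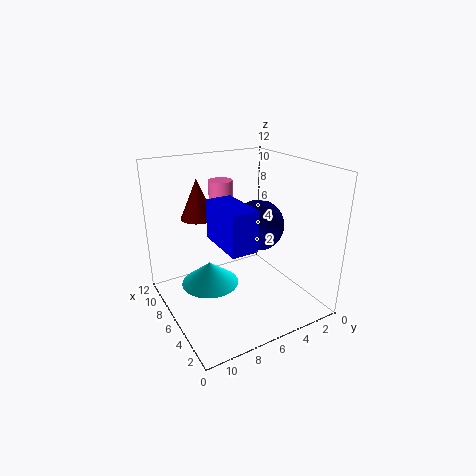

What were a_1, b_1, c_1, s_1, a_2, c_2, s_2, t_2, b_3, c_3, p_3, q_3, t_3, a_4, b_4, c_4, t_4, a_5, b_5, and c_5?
a_1 = 8, b_1 = 6.5, c_1 = 8.5, s_1 = 1, a_2 = 9.5, c_2 = 7, s_2 = 1.5, t_2 = 3.5, b_3 = 7, c_3 = 7, p_3 = 4, q_3 = 2, t_3 = 3, a_4 = 7.5, b_4 = 8, c_4 = 1.5, t_4 = 2, a_5 = 4.5, b_5 = 5, c_5 = 7.5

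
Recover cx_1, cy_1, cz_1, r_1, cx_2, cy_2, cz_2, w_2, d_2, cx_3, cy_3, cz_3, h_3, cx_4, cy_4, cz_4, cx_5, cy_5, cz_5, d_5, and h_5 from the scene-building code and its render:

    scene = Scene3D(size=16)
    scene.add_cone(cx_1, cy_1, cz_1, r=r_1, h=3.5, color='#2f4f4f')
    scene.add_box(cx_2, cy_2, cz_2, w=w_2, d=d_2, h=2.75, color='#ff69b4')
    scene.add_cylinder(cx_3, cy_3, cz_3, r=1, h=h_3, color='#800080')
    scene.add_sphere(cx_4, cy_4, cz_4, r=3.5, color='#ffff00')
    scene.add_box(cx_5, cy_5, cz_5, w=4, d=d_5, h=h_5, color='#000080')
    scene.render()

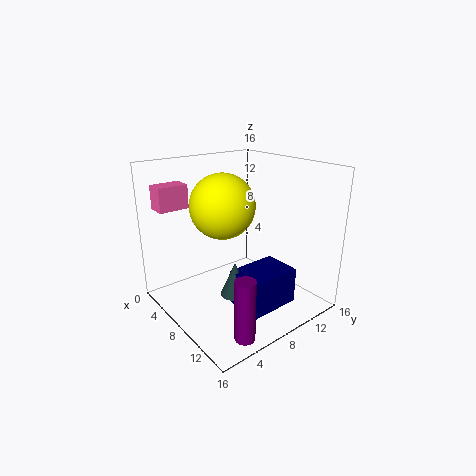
cx_1 = 11
cy_1 = 5.25
cz_1 = 3.5
r_1 = 1.5
cx_2 = 0.5
cy_2 = 1.5
cz_2 = 10.75
w_2 = 2.25
d_2 = 3.5
cx_3 = 14.75
cy_3 = 3.5
cz_3 = 1
h_3 = 6.25
cx_4 = 7.25
cy_4 = 6.5
cz_4 = 11.75
cx_5 = 10.5
cy_5 = 5
cz_5 = 2.25
d_5 = 5.5
h_5 = 3.75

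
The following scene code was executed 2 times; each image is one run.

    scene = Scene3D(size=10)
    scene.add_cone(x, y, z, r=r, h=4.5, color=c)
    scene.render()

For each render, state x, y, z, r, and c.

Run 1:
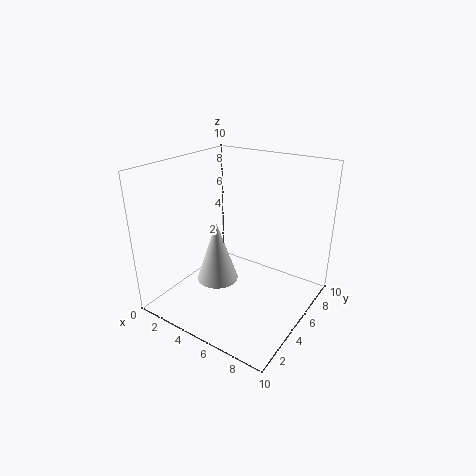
x = 3.5; y = 4.5; z = 1.5; r = 1.5; c = 'lightgray'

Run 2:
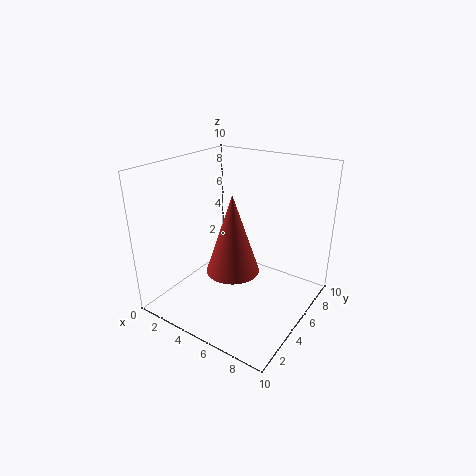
x = 7; y = 1.5; z = 5; r = 1.5; c = 'brown'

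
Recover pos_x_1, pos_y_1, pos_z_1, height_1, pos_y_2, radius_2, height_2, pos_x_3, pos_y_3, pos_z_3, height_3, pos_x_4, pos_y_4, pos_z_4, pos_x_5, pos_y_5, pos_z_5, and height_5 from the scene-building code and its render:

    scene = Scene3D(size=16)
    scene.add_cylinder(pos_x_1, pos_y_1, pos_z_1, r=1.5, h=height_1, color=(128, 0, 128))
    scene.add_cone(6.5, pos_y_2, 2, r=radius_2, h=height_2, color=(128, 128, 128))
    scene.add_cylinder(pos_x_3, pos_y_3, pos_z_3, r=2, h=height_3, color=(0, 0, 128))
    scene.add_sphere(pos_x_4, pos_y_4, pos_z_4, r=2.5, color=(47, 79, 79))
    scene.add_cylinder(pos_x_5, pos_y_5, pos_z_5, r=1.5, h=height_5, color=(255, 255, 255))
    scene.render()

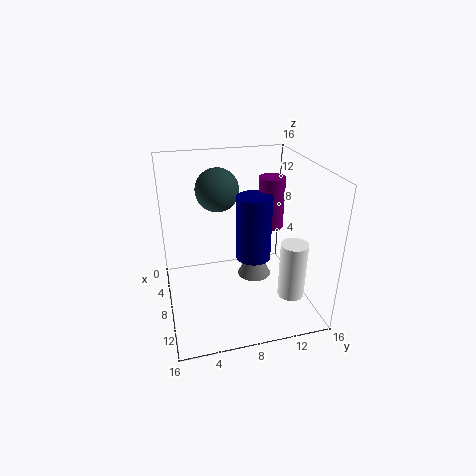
pos_x_1 = 6
pos_y_1 = 12.5
pos_z_1 = 8
height_1 = 6
pos_y_2 = 10.5
radius_2 = 2
height_2 = 4
pos_x_3 = 7.5
pos_y_3 = 10
pos_z_3 = 5
height_3 = 7.5
pos_x_4 = 4.5
pos_y_4 = 6.5
pos_z_4 = 12.5
pos_x_5 = 11
pos_y_5 = 13.5
pos_z_5 = 1.5
height_5 = 6.5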